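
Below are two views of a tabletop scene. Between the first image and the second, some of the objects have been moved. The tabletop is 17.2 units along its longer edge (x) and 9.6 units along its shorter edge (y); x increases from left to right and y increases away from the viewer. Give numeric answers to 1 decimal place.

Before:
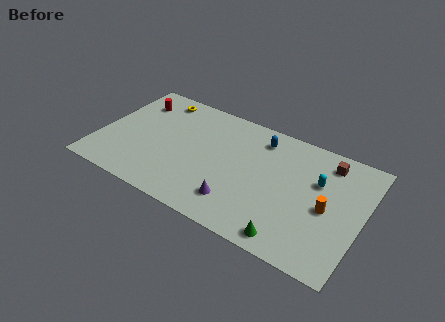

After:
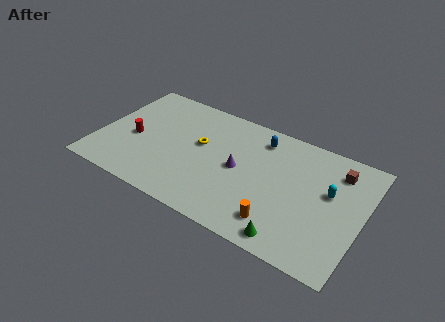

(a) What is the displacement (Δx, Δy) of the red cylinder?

(0.5, -3.2)

The red cylinder was at about (1.8, 7.4) and moved to about (2.3, 4.2).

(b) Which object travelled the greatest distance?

the yellow torus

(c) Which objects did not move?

the green cone and the blue capsule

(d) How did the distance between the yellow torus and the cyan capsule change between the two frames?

-2.7

The distance was about 11.2 in the first image and 8.5 in the second, so they moved 2.7 units closer together.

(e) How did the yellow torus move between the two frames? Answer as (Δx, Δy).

(3.3, -2.7)

From the two frames, the yellow torus sits at roughly (3.2, 8.3) before and (6.5, 5.6) after.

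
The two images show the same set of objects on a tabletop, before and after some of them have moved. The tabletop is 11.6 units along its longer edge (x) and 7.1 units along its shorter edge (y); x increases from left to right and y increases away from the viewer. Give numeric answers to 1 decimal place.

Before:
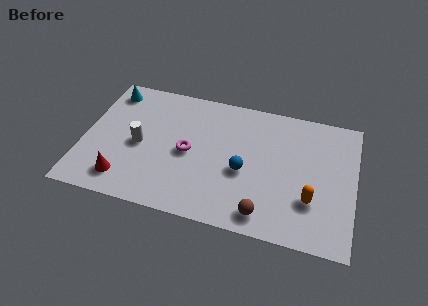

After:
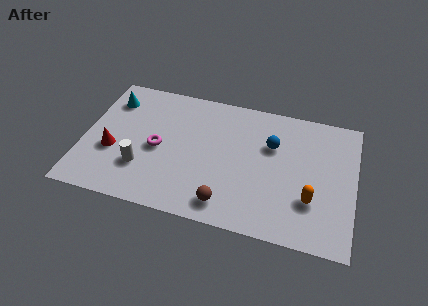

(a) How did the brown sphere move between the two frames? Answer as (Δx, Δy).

(-1.6, 0.1)

The brown sphere was at about (7.9, 1.0) and moved to about (6.3, 1.1).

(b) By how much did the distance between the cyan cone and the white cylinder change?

+0.7

They were about 3.1 units apart before and 3.8 after — 0.7 units further apart.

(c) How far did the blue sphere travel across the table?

2.0

The blue sphere moved from about (6.9, 3.0) to (8.0, 4.7), a distance of √(1.1² + 1.7²) ≈ 2.0.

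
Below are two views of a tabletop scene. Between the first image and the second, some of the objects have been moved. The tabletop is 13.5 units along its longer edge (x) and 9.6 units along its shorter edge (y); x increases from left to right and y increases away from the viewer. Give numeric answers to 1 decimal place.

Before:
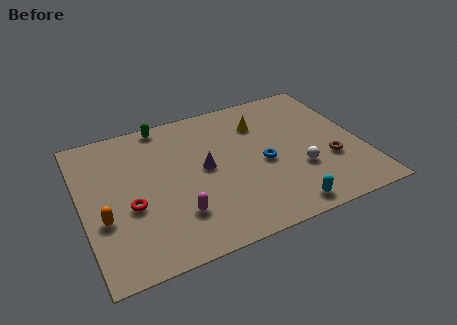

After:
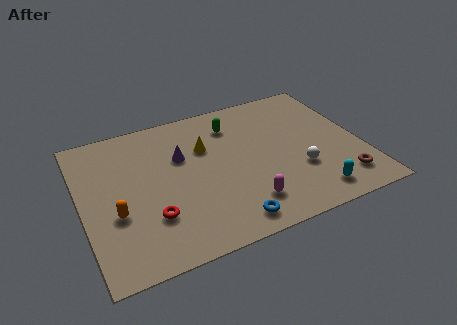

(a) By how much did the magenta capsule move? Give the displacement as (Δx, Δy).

(3.2, -0.5)

The magenta capsule started near (4.3, 2.5) and ended near (7.5, 2.0).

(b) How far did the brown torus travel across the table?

1.6

The brown torus moved from about (11.8, 3.3) to (12.2, 1.8), a distance of √(0.4² + 1.5²) ≈ 1.6.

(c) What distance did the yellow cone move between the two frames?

2.9

The yellow cone moved from about (8.9, 7.1) to (6.1, 6.4), a distance of √(2.8² + 0.7²) ≈ 2.9.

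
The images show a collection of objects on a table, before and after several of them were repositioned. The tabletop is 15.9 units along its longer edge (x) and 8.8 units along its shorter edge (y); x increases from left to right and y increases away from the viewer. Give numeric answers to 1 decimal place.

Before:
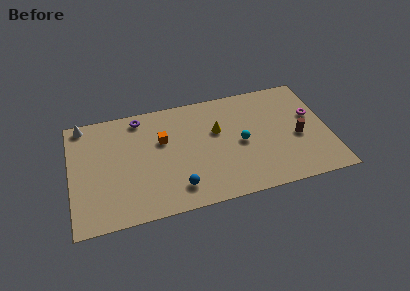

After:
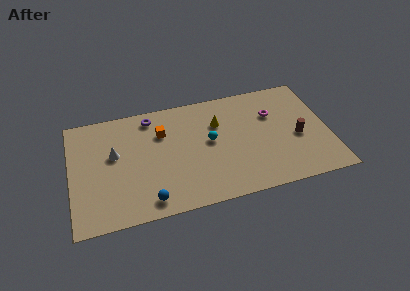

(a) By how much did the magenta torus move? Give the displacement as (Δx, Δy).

(-2.4, 0.7)

From the two frames, the magenta torus sits at roughly (15.0, 5.3) before and (12.6, 6.0) after.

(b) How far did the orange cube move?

0.6

The orange cube moved from about (5.7, 5.6) to (5.7, 6.2), a distance of √(0.0² + 0.6²) ≈ 0.6.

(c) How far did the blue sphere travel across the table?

1.9

From (6.4, 1.7) to (4.6, 1.2), the blue sphere covered √(1.8² + 0.5²) ≈ 1.9 units.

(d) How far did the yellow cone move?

0.6

From (9.1, 5.5) to (9.2, 6.1), the yellow cone covered √(0.1² + 0.6²) ≈ 0.6 units.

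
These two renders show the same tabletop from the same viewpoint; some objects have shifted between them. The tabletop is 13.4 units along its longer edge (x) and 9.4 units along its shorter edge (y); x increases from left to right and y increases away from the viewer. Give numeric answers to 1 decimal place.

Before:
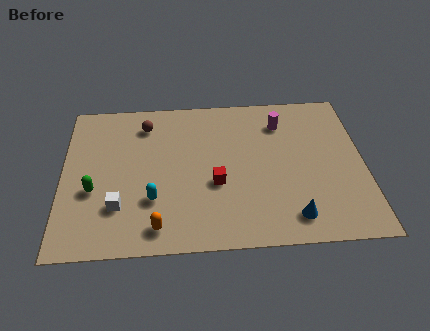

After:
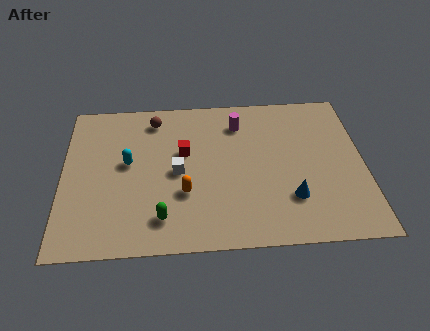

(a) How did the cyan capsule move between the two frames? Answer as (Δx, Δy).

(-1.1, 2.3)

From the two frames, the cyan capsule sits at roughly (4.0, 2.9) before and (2.9, 5.2) after.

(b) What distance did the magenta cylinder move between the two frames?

1.9

From (9.8, 7.3) to (7.9, 7.4), the magenta cylinder covered √(1.9² + 0.1²) ≈ 1.9 units.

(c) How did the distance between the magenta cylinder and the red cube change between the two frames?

-1.7

The distance was about 4.7 in the first image and 3.0 in the second, so they moved 1.7 units closer together.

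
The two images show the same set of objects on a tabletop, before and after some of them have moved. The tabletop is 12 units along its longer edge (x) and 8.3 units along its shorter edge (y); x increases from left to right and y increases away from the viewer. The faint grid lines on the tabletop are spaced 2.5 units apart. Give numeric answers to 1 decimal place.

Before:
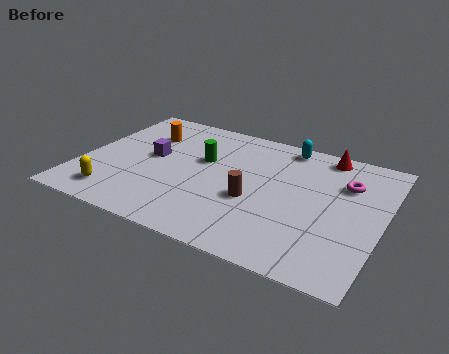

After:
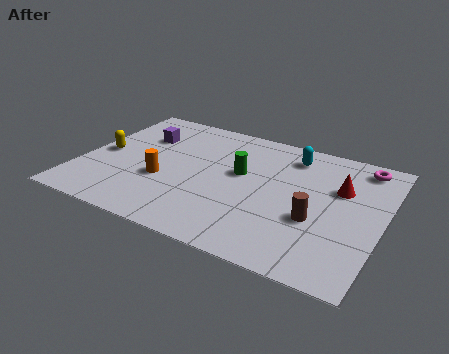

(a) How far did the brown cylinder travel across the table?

2.5

From (7.0, 3.3) to (9.5, 3.1), the brown cylinder covered √(2.5² + 0.2²) ≈ 2.5 units.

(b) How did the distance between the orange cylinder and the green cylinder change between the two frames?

+0.7

Before: roughly 2.7 units apart; after: 3.4. That's 0.7 units further apart.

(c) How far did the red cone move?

2.2

From (9.4, 7.4) to (10.2, 5.4), the red cone covered √(0.8² + 2.0²) ≈ 2.2 units.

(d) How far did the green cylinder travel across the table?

1.6

The green cylinder was near (4.7, 5.1) before and (6.3, 4.8) after, so it travelled √(1.6² + 0.3²) ≈ 1.6 units.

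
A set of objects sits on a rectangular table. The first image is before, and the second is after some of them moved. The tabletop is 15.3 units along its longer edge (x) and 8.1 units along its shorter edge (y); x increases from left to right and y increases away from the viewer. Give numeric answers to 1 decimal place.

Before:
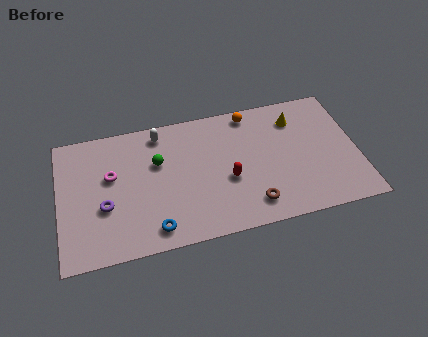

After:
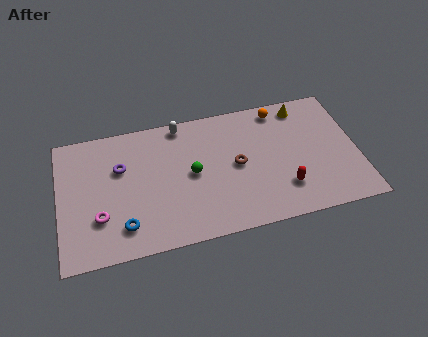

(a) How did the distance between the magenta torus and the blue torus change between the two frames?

-2.8

Before: roughly 4.2 units apart; after: 1.4. That's 2.8 units closer together.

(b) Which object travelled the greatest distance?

the red capsule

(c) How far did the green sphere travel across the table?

2.0

The green sphere moved from about (5.1, 5.2) to (6.8, 4.1), a distance of √(1.7² + 1.1²) ≈ 2.0.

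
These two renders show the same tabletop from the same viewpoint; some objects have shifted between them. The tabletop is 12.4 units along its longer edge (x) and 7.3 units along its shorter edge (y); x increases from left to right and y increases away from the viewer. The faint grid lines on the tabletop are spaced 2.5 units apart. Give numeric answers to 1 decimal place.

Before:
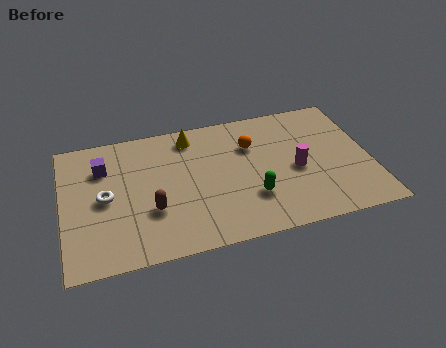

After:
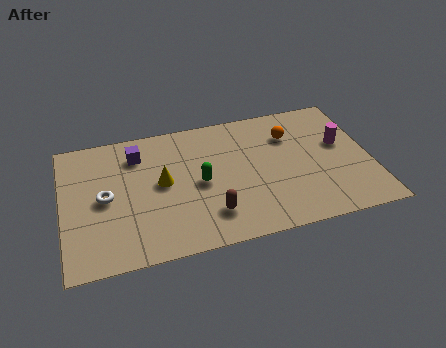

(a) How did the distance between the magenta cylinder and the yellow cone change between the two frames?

+2.3

Before: roughly 5.0 units apart; after: 7.3. That's 2.3 units further apart.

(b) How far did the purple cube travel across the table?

1.5

From (1.7, 5.3) to (3.1, 5.7), the purple cube covered √(1.4² + 0.4²) ≈ 1.5 units.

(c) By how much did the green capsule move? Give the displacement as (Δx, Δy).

(-2.0, 1.3)

The green capsule started near (7.5, 2.2) and ended near (5.5, 3.5).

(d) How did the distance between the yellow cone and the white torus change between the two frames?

-2.1

The distance was about 4.4 in the first image and 2.3 in the second, so they moved 2.1 units closer together.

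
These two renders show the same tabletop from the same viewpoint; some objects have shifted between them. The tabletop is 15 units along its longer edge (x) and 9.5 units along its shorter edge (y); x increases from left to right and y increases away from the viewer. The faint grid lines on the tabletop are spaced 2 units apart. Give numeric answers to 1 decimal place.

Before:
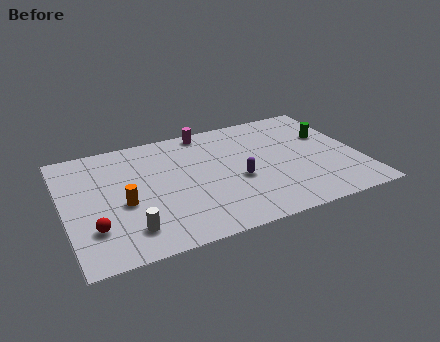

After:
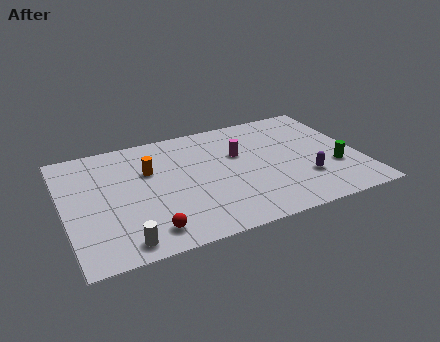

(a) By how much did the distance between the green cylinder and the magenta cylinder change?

-1.2

The distance was about 6.6 in the first image and 5.4 in the second, so they moved 1.2 units closer together.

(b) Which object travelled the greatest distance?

the purple capsule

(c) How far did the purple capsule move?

3.5

From (8.7, 3.9) to (12.0, 2.8), the purple capsule covered √(3.3² + 1.1²) ≈ 3.5 units.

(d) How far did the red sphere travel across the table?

2.8

The red sphere moved from about (1.3, 2.6) to (3.9, 1.5), a distance of √(2.6² + 1.1²) ≈ 2.8.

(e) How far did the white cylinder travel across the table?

0.9

From (3.0, 1.9) to (2.6, 1.1), the white cylinder covered √(0.4² + 0.8²) ≈ 0.9 units.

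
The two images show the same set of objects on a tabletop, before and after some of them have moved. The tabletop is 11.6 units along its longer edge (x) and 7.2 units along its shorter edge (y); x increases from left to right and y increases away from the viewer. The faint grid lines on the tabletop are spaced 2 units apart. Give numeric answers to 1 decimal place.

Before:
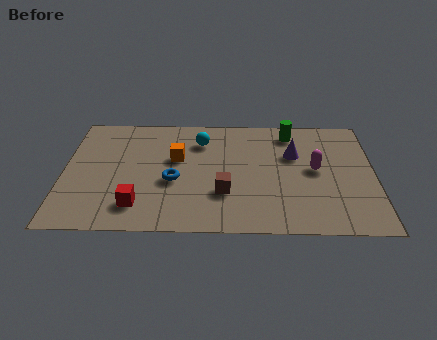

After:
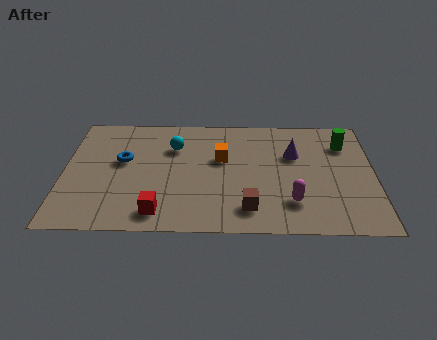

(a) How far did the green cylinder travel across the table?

2.1

The green cylinder moved from about (8.5, 6.1) to (10.5, 5.4), a distance of √(2.0² + 0.7²) ≈ 2.1.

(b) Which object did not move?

the purple cone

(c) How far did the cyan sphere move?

1.1

From (5.1, 5.5) to (4.1, 5.1), the cyan sphere covered √(1.0² + 0.4²) ≈ 1.1 units.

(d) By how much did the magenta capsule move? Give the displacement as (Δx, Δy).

(-0.9, -2.0)

The magenta capsule started near (9.4, 3.8) and ended near (8.5, 1.8).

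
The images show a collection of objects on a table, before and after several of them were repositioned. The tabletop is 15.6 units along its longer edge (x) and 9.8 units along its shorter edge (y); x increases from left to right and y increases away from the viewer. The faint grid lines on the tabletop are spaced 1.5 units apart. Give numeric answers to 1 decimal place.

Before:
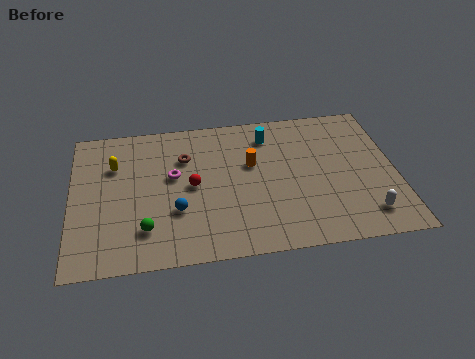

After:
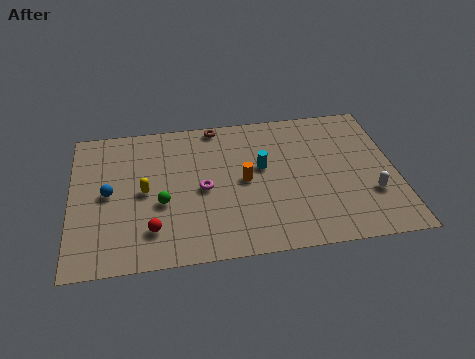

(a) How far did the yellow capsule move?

2.4

The yellow capsule was near (2.1, 6.8) before and (3.5, 4.8) after, so it travelled √(1.4² + 2.0²) ≈ 2.4 units.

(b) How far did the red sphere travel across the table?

3.4

From (5.8, 4.9) to (3.8, 2.2), the red sphere covered √(2.0² + 2.7²) ≈ 3.4 units.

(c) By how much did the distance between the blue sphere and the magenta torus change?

+2.1

Before: roughly 2.4 units apart; after: 4.5. That's 2.1 units further apart.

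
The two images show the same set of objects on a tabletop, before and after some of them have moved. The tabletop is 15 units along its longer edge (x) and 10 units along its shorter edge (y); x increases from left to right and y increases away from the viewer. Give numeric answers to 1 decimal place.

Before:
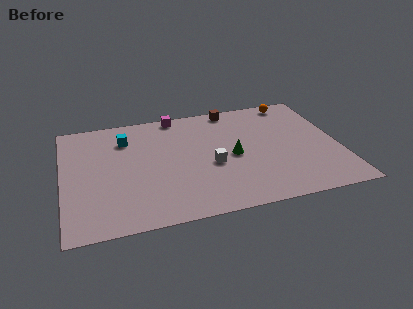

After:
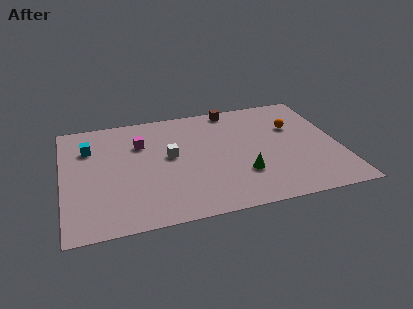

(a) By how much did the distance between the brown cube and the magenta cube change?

+2.5

Before: roughly 3.1 units apart; after: 5.6. That's 2.5 units further apart.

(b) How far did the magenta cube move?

3.0

The magenta cube moved from about (6.4, 9.2) to (4.3, 7.0), a distance of √(2.1² + 2.2²) ≈ 3.0.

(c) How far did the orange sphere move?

2.4

From (12.9, 9.0) to (12.7, 6.6), the orange sphere covered √(0.2² + 2.4²) ≈ 2.4 units.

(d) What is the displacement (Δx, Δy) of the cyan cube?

(-2.0, -0.4)

The cyan cube started near (3.5, 7.6) and ended near (1.5, 7.2).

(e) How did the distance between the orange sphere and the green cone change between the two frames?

-0.9

They were about 5.7 units apart before and 4.8 after — 0.9 units closer together.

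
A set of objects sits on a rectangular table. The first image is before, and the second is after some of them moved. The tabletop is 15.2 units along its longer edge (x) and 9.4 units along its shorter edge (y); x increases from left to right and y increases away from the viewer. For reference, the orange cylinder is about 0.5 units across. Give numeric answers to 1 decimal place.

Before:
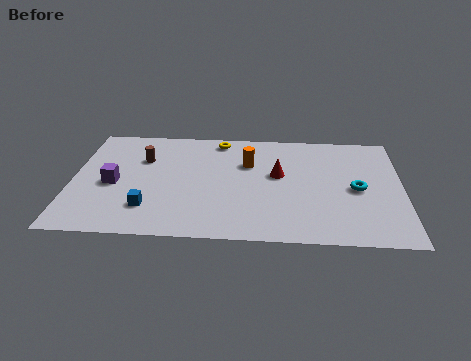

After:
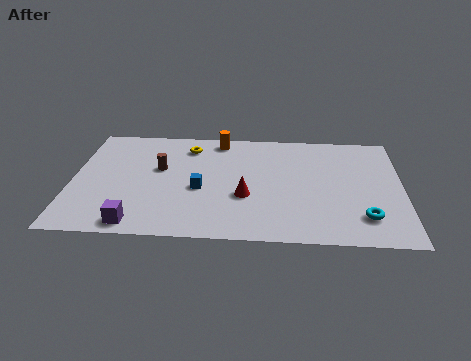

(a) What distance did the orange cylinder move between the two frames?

2.4

The orange cylinder moved from about (8.1, 6.3) to (6.7, 8.3), a distance of √(1.4² + 2.0²) ≈ 2.4.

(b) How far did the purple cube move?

3.4

From (1.9, 4.2) to (3.1, 1.0), the purple cube covered √(1.2² + 3.2²) ≈ 3.4 units.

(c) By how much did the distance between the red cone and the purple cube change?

-2.2

Before: roughly 7.7 units apart; after: 5.5. That's 2.2 units closer together.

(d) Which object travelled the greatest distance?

the purple cube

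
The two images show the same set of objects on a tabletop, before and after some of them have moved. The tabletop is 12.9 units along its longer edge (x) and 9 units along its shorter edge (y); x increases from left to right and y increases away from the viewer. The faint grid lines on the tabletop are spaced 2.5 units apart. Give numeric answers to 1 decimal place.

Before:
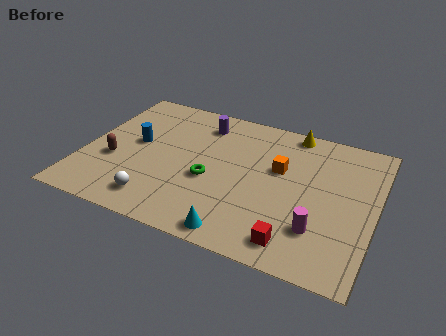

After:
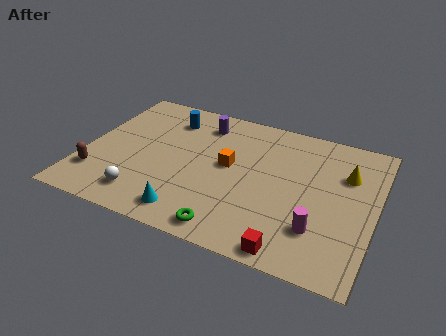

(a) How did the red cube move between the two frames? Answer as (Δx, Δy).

(-0.1, -0.5)

The red cube started near (9.7, 1.3) and ended near (9.6, 0.8).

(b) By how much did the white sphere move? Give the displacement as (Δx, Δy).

(-0.6, 0.1)

From the two frames, the white sphere sits at roughly (3.6, 1.5) before and (3.0, 1.6) after.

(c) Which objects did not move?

the purple cylinder and the magenta cylinder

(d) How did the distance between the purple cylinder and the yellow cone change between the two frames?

+2.6

The distance was about 4.1 in the first image and 6.7 in the second, so they moved 2.6 units further apart.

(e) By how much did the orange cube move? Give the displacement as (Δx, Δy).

(-2.2, -0.6)

The orange cube was at about (8.6, 5.5) and moved to about (6.4, 4.9).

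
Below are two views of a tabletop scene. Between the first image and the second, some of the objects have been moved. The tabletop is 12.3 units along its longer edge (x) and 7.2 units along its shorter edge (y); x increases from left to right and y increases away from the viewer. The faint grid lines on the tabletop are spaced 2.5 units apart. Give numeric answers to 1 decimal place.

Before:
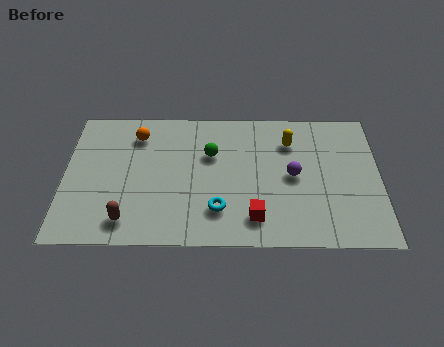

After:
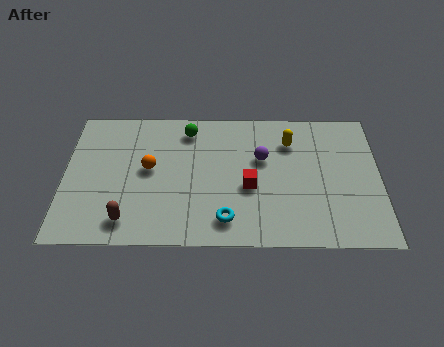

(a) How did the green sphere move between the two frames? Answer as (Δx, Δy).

(-0.9, 1.3)

The green sphere was at about (5.7, 4.7) and moved to about (4.8, 6.0).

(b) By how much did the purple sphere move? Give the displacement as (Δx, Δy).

(-1.2, 0.9)

From the two frames, the purple sphere sits at roughly (8.9, 3.6) before and (7.7, 4.5) after.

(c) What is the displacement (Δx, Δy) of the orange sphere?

(0.5, -1.8)

The orange sphere was at about (2.8, 5.7) and moved to about (3.3, 3.9).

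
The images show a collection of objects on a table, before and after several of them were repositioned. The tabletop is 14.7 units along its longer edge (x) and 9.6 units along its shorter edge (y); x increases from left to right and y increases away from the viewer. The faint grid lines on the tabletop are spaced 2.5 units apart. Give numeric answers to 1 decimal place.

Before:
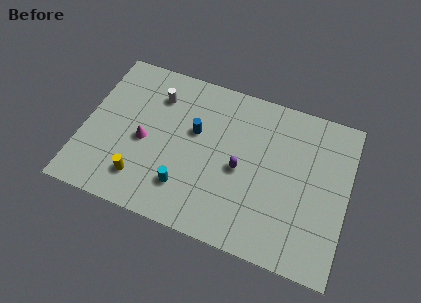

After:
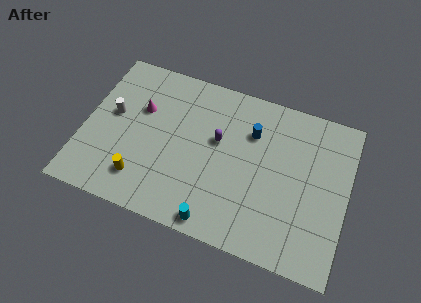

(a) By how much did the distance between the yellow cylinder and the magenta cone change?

+1.9

Before: roughly 2.3 units apart; after: 4.2. That's 1.9 units further apart.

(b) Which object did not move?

the yellow cylinder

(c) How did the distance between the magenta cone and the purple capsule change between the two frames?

-1.0

The distance was about 5.4 in the first image and 4.4 in the second, so they moved 1.0 units closer together.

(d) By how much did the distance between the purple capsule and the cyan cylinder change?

+1.2

They were about 3.6 units apart before and 4.8 after — 1.2 units further apart.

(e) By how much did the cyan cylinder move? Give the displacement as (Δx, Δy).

(1.9, -1.4)

The cyan cylinder was at about (5.9, 2.3) and moved to about (7.8, 0.9).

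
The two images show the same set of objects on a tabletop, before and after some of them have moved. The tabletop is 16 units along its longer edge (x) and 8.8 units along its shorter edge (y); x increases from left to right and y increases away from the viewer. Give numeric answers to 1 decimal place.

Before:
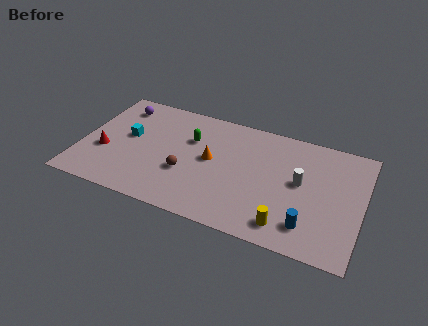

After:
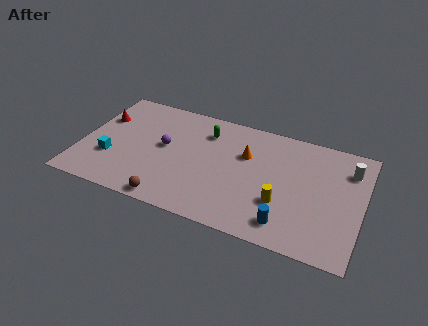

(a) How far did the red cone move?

2.6

The red cone moved from about (1.4, 3.3) to (0.9, 5.9), a distance of √(0.5² + 2.6²) ≈ 2.6.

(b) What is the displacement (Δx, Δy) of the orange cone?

(1.9, 1.1)

The orange cone started near (7.4, 4.7) and ended near (9.3, 5.8).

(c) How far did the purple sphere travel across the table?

3.8

The purple sphere was near (1.8, 7.2) before and (4.7, 4.8) after, so it travelled √(2.9² + 2.4²) ≈ 3.8 units.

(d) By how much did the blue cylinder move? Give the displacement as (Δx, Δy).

(-1.2, -0.3)

The blue cylinder started near (13.2, 1.8) and ended near (12.0, 1.5).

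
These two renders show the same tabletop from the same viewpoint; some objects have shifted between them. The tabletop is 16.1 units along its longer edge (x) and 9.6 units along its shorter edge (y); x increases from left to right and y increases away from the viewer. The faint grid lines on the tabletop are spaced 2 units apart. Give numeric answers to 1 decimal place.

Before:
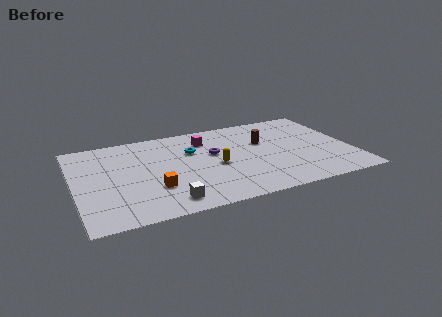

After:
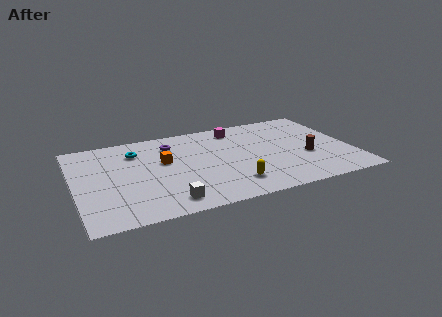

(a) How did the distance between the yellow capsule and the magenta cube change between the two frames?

+3.1

They were about 3.1 units apart before and 6.2 after — 3.1 units further apart.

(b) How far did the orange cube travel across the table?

2.8

The orange cube moved from about (4.4, 3.0) to (5.2, 5.7), a distance of √(0.8² + 2.7²) ≈ 2.8.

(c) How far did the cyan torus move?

3.3

From (6.9, 6.4) to (3.7, 7.3), the cyan torus covered √(3.2² + 0.9²) ≈ 3.3 units.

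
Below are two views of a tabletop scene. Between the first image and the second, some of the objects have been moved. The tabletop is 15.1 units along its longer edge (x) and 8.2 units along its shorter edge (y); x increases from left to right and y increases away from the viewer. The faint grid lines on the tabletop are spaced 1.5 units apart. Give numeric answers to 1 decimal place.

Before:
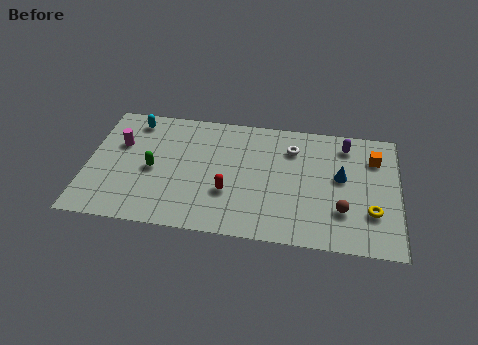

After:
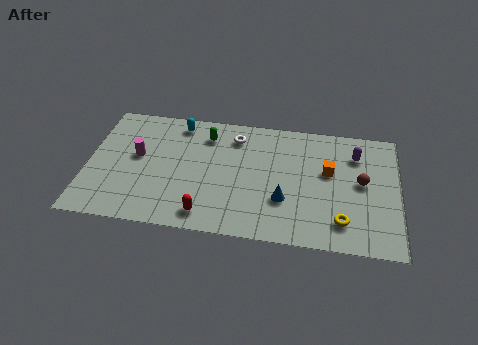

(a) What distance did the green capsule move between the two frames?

3.7

From (3.2, 3.8) to (5.7, 6.5), the green capsule covered √(2.5² + 2.7²) ≈ 3.7 units.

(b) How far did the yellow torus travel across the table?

1.6

The yellow torus moved from about (13.8, 2.5) to (12.4, 1.7), a distance of √(1.4² + 0.8²) ≈ 1.6.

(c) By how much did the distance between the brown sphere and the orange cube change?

-2.3

They were about 4.0 units apart before and 1.7 after — 2.3 units closer together.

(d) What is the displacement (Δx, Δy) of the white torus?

(-2.8, 0.4)

The white torus was at about (9.9, 6.2) and moved to about (7.1, 6.6).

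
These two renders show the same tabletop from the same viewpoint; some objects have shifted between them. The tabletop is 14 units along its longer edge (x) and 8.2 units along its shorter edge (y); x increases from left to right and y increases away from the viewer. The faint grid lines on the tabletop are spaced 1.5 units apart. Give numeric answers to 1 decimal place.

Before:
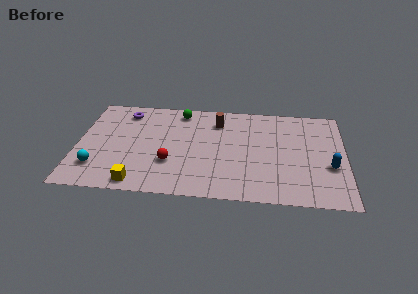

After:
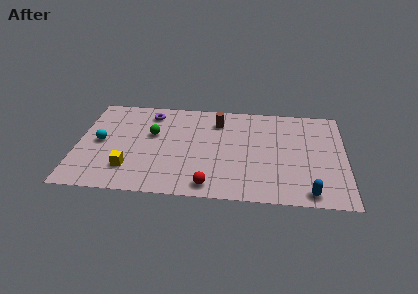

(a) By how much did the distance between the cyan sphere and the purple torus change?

-1.3

They were about 5.0 units apart before and 3.7 after — 1.3 units closer together.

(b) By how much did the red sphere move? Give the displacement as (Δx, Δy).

(2.1, -1.7)

The red sphere started near (4.9, 2.7) and ended near (7.0, 1.0).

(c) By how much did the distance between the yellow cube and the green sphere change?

-3.3

They were about 6.5 units apart before and 3.2 after — 3.3 units closer together.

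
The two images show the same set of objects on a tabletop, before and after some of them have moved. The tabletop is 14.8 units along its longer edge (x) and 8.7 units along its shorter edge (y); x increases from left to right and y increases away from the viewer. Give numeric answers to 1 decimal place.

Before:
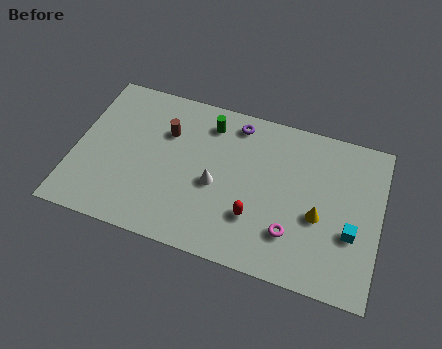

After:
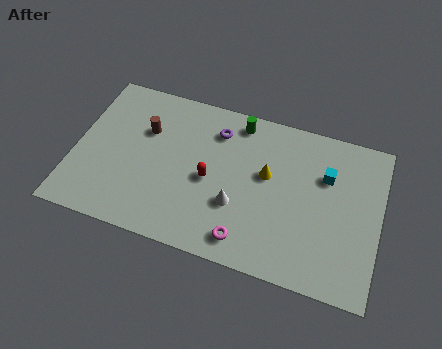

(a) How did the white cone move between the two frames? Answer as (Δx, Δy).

(1.1, -0.8)

The white cone was at about (6.9, 3.8) and moved to about (8.0, 3.0).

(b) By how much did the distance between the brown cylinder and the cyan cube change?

-0.8

The distance was about 9.6 in the first image and 8.8 in the second, so they moved 0.8 units closer together.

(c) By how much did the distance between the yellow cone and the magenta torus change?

+2.1

They were about 1.8 units apart before and 3.9 after — 2.1 units further apart.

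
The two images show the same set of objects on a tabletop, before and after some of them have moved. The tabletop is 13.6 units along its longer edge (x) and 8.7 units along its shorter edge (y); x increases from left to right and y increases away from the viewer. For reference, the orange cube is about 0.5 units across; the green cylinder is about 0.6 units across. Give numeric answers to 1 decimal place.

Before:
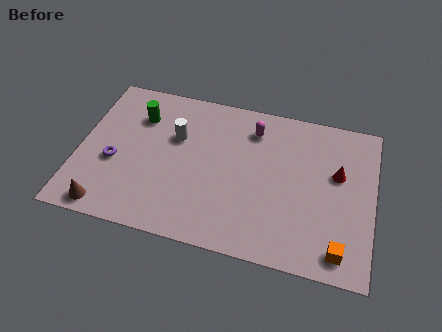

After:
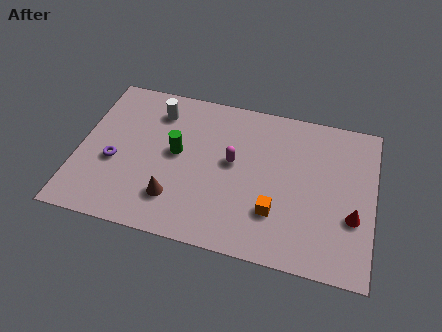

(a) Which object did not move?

the purple torus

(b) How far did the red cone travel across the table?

2.3

From (11.9, 5.3) to (12.7, 3.1), the red cone covered √(0.8² + 2.2²) ≈ 2.3 units.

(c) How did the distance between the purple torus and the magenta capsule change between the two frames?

-1.5

They were about 7.1 units apart before and 5.6 after — 1.5 units closer together.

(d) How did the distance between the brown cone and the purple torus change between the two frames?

+0.6

They were about 2.6 units apart before and 3.2 after — 0.6 units further apart.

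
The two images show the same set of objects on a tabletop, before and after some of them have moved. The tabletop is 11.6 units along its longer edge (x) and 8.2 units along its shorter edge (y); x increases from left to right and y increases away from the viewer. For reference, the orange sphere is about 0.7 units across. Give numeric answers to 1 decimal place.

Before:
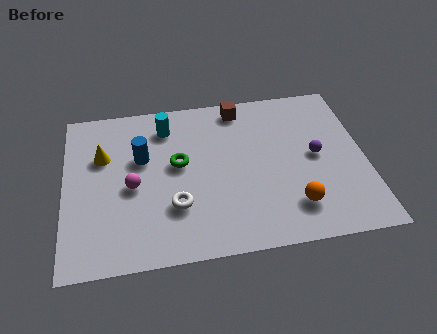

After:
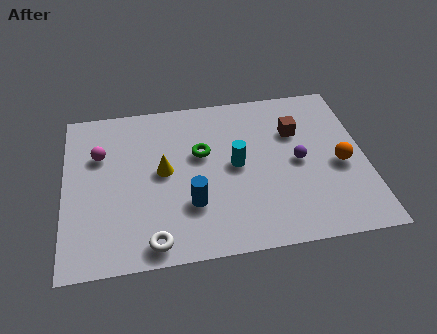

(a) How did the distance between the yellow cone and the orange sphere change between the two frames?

-1.2

Before: roughly 8.0 units apart; after: 6.8. That's 1.2 units closer together.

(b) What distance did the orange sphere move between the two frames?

2.6

The orange sphere moved from about (8.7, 1.8) to (10.6, 3.6), a distance of √(1.9² + 1.8²) ≈ 2.6.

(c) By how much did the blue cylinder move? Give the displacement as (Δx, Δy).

(1.8, -2.6)

The blue cylinder was at about (3.0, 5.1) and moved to about (4.8, 2.5).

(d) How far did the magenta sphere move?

2.2

The magenta sphere was near (2.6, 3.7) before and (1.4, 5.5) after, so it travelled √(1.2² + 1.8²) ≈ 2.2 units.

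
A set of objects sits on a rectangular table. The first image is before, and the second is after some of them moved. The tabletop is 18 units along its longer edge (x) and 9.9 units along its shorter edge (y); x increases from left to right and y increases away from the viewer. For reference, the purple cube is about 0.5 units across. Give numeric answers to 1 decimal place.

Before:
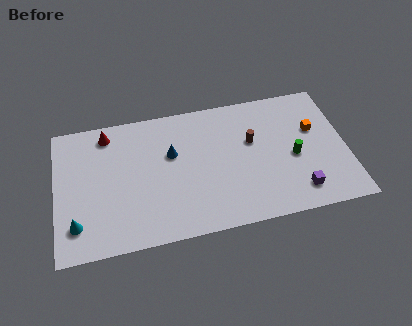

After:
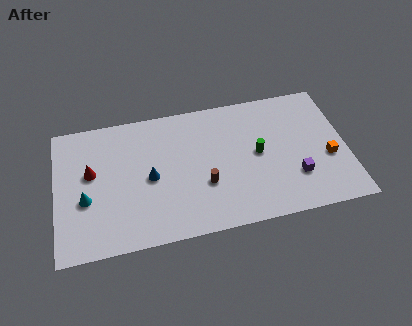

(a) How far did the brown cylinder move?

4.0

The brown cylinder moved from about (12.2, 6.1) to (9.1, 3.5), a distance of √(3.1² + 2.6²) ≈ 4.0.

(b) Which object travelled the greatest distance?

the brown cylinder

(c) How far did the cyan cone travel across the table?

1.8

From (1.2, 2.2) to (1.8, 3.9), the cyan cone covered √(0.6² + 1.7²) ≈ 1.8 units.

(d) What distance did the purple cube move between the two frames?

1.1

From (14.8, 1.8) to (14.7, 2.9), the purple cube covered √(0.1² + 1.1²) ≈ 1.1 units.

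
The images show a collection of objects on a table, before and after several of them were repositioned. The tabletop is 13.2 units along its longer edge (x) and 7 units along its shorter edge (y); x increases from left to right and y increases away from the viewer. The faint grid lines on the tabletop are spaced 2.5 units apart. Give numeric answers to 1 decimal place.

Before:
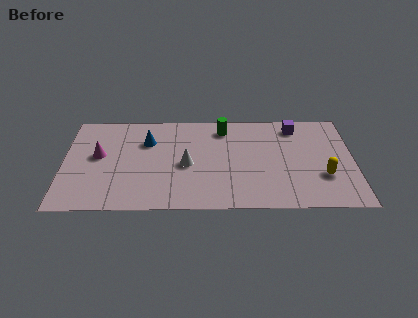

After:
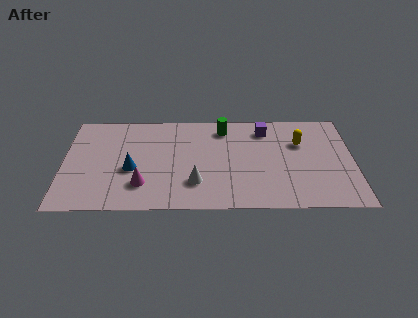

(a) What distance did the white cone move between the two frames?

1.4

The white cone moved from about (5.6, 3.2) to (6.0, 1.9), a distance of √(0.4² + 1.3²) ≈ 1.4.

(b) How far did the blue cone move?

2.1

From (3.8, 4.9) to (3.1, 2.9), the blue cone covered √(0.7² + 2.0²) ≈ 2.1 units.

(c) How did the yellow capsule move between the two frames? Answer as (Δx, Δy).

(-1.0, 2.4)

The yellow capsule was at about (11.8, 2.3) and moved to about (10.8, 4.7).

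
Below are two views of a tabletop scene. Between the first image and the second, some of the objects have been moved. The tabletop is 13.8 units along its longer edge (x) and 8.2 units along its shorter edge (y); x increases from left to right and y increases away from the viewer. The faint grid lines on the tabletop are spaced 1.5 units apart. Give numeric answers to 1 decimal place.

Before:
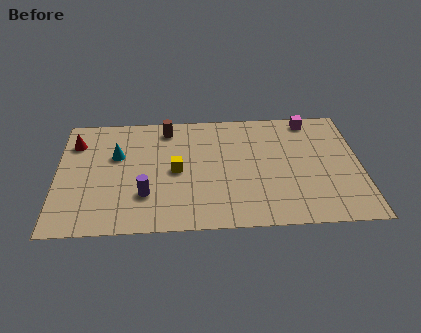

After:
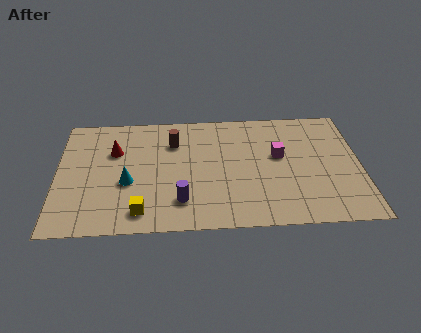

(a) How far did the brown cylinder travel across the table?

1.0

The brown cylinder was near (5.0, 7.0) before and (5.3, 6.0) after, so it travelled √(0.3² + 1.0²) ≈ 1.0 units.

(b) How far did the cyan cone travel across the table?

2.0

The cyan cone moved from about (2.7, 5.2) to (3.2, 3.3), a distance of √(0.5² + 1.9²) ≈ 2.0.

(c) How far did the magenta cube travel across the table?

2.9

From (11.6, 7.3) to (10.1, 4.8), the magenta cube covered √(1.5² + 2.5²) ≈ 2.9 units.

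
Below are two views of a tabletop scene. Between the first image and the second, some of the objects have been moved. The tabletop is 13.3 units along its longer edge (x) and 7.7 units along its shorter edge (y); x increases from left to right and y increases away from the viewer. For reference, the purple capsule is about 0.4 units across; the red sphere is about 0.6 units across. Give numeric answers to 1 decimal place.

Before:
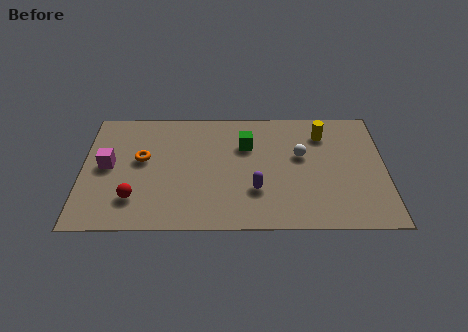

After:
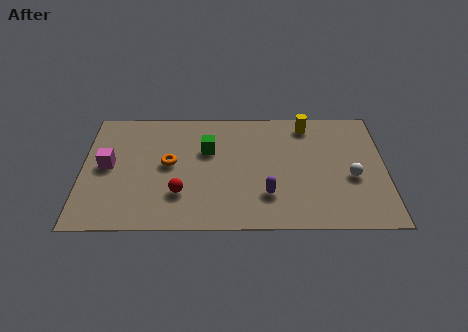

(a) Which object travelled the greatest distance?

the white sphere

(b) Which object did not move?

the magenta cube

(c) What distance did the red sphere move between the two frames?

2.0

From (2.3, 1.9) to (4.3, 2.2), the red sphere covered √(2.0² + 0.3²) ≈ 2.0 units.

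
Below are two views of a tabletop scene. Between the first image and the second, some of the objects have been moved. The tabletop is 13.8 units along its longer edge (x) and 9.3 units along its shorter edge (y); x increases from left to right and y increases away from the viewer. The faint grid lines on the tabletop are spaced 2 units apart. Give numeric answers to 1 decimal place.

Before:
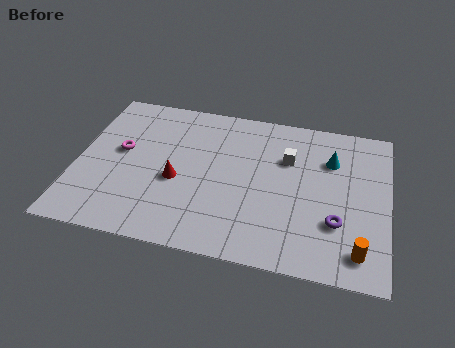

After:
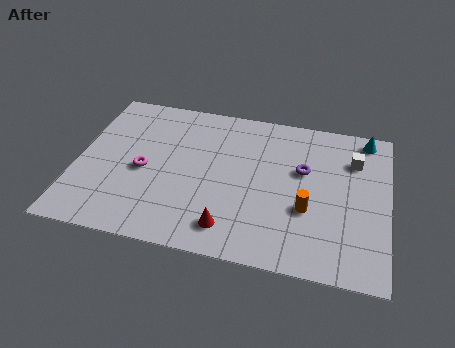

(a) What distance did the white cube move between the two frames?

2.9

The white cube moved from about (9.3, 6.3) to (12.2, 6.8), a distance of √(2.9² + 0.5²) ≈ 2.9.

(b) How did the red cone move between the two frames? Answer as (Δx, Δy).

(2.5, -2.3)

From the two frames, the red cone sits at roughly (4.5, 3.9) before and (7.0, 1.6) after.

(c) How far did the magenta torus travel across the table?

1.5

The magenta torus was near (1.9, 5.2) before and (3.0, 4.2) after, so it travelled √(1.1² + 1.0²) ≈ 1.5 units.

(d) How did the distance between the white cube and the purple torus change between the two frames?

-1.6

Before: roughly 4.1 units apart; after: 2.5. That's 1.6 units closer together.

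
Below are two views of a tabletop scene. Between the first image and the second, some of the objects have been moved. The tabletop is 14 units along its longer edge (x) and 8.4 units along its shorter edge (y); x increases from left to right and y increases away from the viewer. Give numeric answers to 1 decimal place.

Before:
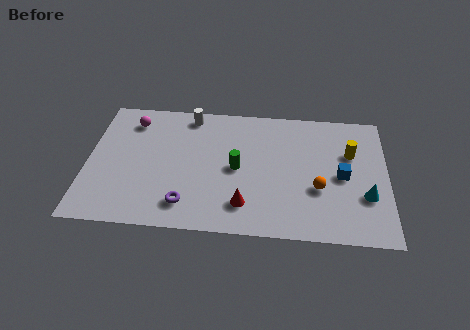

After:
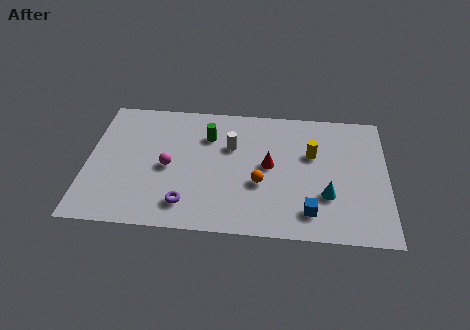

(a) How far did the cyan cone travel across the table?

1.8

The cyan cone was near (13.0, 2.8) before and (11.2, 2.7) after, so it travelled √(1.8² + 0.1²) ≈ 1.8 units.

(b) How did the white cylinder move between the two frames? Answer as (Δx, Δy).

(2.0, -1.9)

The white cylinder was at about (4.7, 7.4) and moved to about (6.7, 5.5).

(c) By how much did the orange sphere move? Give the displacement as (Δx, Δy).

(-2.7, 0.1)

The orange sphere was at about (10.8, 3.1) and moved to about (8.1, 3.2).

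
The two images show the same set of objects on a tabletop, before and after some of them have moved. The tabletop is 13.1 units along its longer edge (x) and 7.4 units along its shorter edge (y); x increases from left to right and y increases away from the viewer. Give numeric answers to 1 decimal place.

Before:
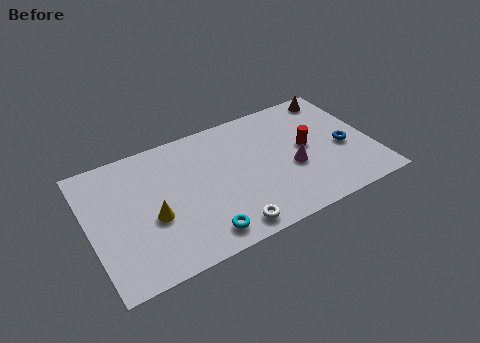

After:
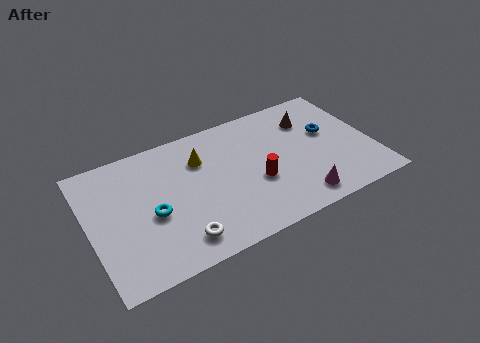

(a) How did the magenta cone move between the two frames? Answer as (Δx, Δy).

(0.0, -1.9)

From the two frames, the magenta cone sits at roughly (9.3, 3.0) before and (9.3, 1.1) after.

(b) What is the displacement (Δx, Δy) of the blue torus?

(-0.6, 1.2)

The blue torus was at about (11.8, 3.2) and moved to about (11.2, 4.4).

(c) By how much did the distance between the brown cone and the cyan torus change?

-0.9

They were about 8.9 units apart before and 8.0 after — 0.9 units closer together.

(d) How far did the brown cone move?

1.7

The brown cone moved from about (11.9, 6.5) to (10.5, 5.5), a distance of √(1.4² + 1.0²) ≈ 1.7.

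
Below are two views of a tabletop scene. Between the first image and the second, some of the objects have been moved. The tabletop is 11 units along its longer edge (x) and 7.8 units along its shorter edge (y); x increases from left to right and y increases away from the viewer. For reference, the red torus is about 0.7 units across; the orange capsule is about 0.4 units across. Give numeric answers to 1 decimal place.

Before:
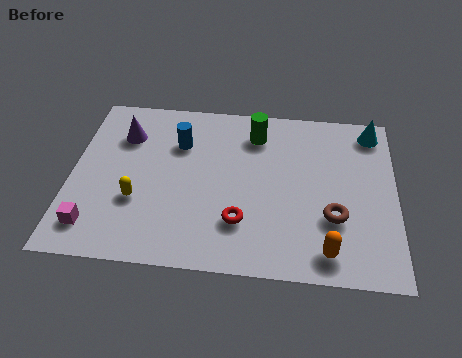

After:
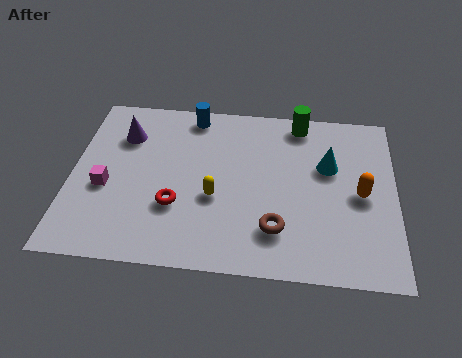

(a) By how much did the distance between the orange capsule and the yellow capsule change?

-1.7

The distance was about 6.6 in the first image and 4.9 in the second, so they moved 1.7 units closer together.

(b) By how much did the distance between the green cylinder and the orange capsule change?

-1.9

The distance was about 5.7 in the first image and 3.8 in the second, so they moved 1.9 units closer together.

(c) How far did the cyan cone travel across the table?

2.3

From (10.2, 6.7) to (8.7, 4.9), the cyan cone covered √(1.5² + 1.8²) ≈ 2.3 units.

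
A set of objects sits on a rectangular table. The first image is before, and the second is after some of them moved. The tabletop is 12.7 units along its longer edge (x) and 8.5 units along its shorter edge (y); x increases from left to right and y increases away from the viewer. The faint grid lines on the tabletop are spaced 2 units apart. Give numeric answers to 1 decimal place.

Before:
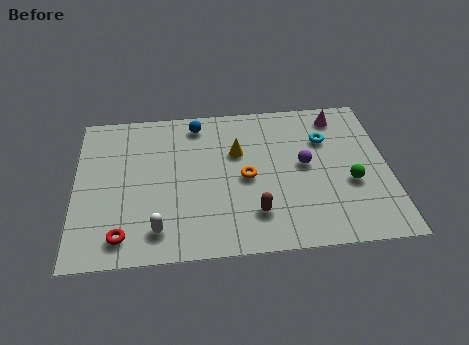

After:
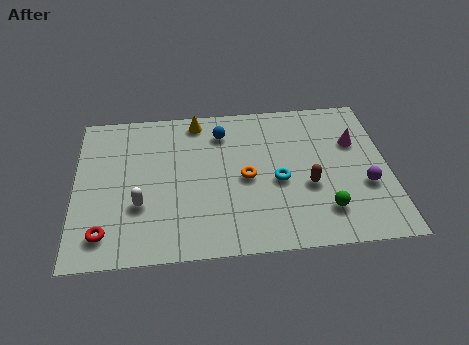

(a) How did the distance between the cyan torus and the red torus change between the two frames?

-2.2

The distance was about 9.5 in the first image and 7.3 in the second, so they moved 2.2 units closer together.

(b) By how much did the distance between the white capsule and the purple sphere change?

+2.4

They were about 6.7 units apart before and 9.1 after — 2.4 units further apart.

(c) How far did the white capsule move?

1.6

The white capsule was near (3.3, 1.5) before and (2.6, 2.9) after, so it travelled √(0.7² + 1.4²) ≈ 1.6 units.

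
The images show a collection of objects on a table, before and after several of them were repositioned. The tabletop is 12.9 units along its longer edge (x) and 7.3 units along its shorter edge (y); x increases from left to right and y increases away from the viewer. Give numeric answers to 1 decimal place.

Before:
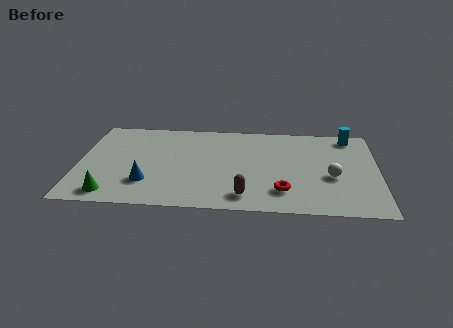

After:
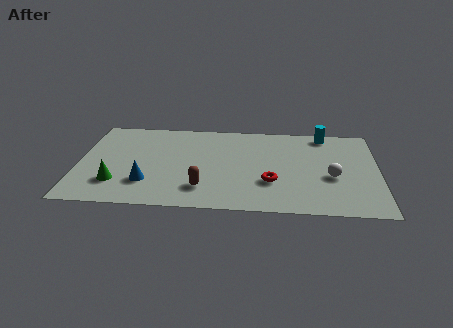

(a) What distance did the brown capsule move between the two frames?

1.9

The brown capsule moved from about (7.2, 1.2) to (5.4, 1.7), a distance of √(1.8² + 0.5²) ≈ 1.9.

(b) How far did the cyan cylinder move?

1.1

The cyan cylinder moved from about (11.7, 6.4) to (10.6, 6.5), a distance of √(1.1² + 0.1²) ≈ 1.1.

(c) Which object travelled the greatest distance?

the brown capsule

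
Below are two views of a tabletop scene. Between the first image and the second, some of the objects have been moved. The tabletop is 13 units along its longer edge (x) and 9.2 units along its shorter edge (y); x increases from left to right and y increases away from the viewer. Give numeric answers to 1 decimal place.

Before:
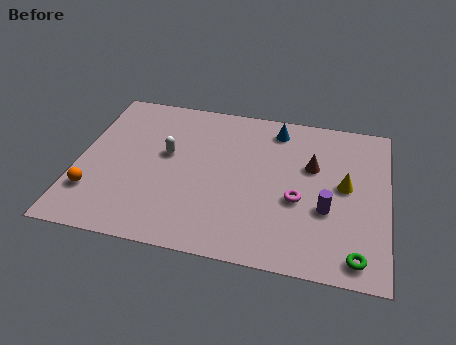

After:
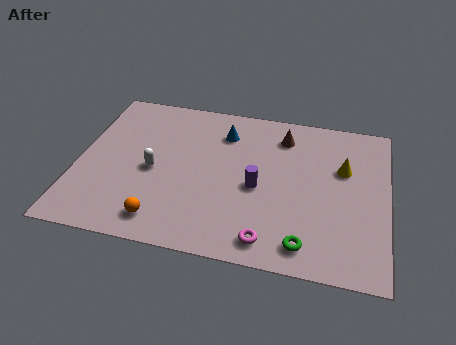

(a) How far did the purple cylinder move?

3.0

The purple cylinder was near (10.5, 3.4) before and (7.6, 4.1) after, so it travelled √(2.9² + 0.7²) ≈ 3.0 units.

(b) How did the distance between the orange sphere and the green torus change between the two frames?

-5.2

The distance was about 11.1 in the first image and 5.9 in the second, so they moved 5.2 units closer together.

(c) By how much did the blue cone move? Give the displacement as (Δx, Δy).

(-2.2, -0.7)

From the two frames, the blue cone sits at roughly (8.2, 7.8) before and (6.0, 7.1) after.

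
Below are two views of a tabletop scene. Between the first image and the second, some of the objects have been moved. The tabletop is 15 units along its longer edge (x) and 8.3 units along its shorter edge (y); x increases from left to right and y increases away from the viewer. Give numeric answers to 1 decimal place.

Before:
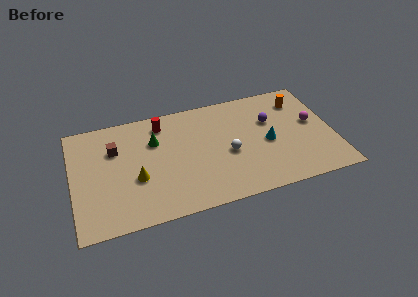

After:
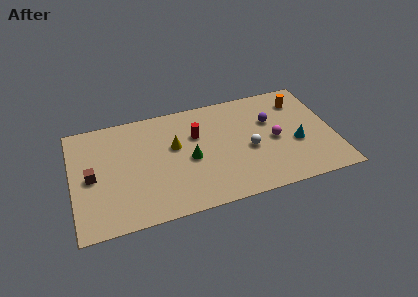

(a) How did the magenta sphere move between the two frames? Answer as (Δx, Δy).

(-2.3, -0.7)

From the two frames, the magenta sphere sits at roughly (13.9, 4.6) before and (11.6, 3.9) after.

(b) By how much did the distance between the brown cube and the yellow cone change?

+2.2

The distance was about 2.7 in the first image and 4.9 in the second, so they moved 2.2 units further apart.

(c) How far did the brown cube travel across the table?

2.2

From (2.5, 5.7) to (1.1, 4.0), the brown cube covered √(1.4² + 1.7²) ≈ 2.2 units.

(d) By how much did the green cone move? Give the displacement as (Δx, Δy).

(1.9, -1.9)

The green cone started near (4.8, 5.7) and ended near (6.7, 3.8).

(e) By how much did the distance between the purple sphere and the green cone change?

-1.6

Before: roughly 6.7 units apart; after: 5.1. That's 1.6 units closer together.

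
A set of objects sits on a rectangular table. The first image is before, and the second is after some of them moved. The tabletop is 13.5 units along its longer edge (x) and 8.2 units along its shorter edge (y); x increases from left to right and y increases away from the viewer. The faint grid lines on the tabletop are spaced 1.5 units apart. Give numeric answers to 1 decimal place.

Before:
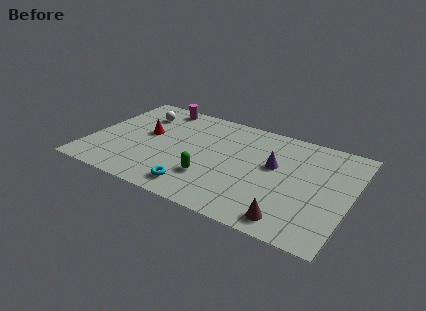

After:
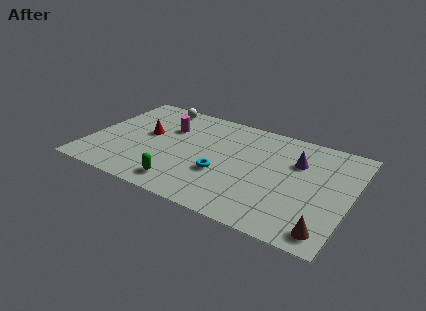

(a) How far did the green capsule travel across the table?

1.7

The green capsule was near (6.5, 2.4) before and (5.2, 1.3) after, so it travelled √(1.3² + 1.1²) ≈ 1.7 units.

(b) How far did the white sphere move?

1.3

From (2.2, 6.2) to (2.9, 7.3), the white sphere covered √(0.7² + 1.1²) ≈ 1.3 units.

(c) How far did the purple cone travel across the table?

1.4

The purple cone was near (9.5, 4.8) before and (10.6, 5.6) after, so it travelled √(1.1² + 0.8²) ≈ 1.4 units.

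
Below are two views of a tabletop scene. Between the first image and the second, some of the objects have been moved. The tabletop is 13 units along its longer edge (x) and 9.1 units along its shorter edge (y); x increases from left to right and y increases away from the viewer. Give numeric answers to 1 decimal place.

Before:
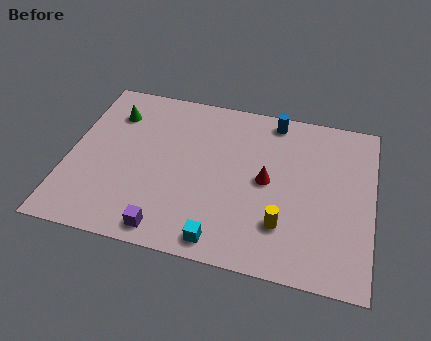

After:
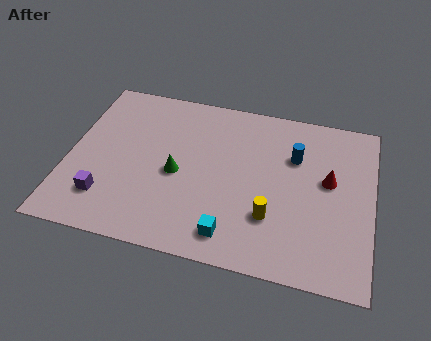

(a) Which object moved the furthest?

the green cone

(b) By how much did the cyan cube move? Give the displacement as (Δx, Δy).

(0.4, 0.4)

The cyan cube was at about (6.8, 1.0) and moved to about (7.2, 1.4).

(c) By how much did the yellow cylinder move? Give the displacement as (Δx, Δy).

(-0.5, 0.3)

The yellow cylinder was at about (9.3, 2.4) and moved to about (8.8, 2.7).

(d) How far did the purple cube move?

2.9

The purple cube moved from about (4.5, 1.0) to (1.8, 2.1), a distance of √(2.7² + 1.1²) ≈ 2.9.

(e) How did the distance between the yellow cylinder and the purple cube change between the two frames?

+2.0

Before: roughly 5.0 units apart; after: 7.0. That's 2.0 units further apart.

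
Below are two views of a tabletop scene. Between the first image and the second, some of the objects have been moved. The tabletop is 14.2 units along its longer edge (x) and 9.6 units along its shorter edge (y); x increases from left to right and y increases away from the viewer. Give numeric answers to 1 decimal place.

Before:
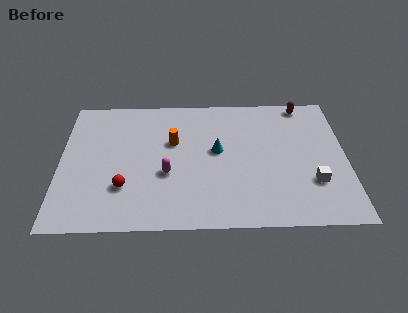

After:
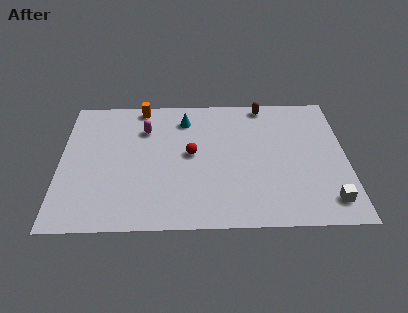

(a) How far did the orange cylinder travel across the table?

3.1

From (5.6, 6.0) to (4.0, 8.7), the orange cylinder covered √(1.6² + 2.7²) ≈ 3.1 units.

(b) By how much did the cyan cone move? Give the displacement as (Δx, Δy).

(-1.6, 2.4)

The cyan cone started near (7.8, 5.3) and ended near (6.2, 7.7).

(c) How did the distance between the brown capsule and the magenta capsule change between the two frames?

-2.3

The distance was about 8.5 in the first image and 6.2 in the second, so they moved 2.3 units closer together.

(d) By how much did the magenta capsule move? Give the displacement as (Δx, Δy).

(-1.1, 3.3)

The magenta capsule started near (5.3, 3.7) and ended near (4.2, 7.0).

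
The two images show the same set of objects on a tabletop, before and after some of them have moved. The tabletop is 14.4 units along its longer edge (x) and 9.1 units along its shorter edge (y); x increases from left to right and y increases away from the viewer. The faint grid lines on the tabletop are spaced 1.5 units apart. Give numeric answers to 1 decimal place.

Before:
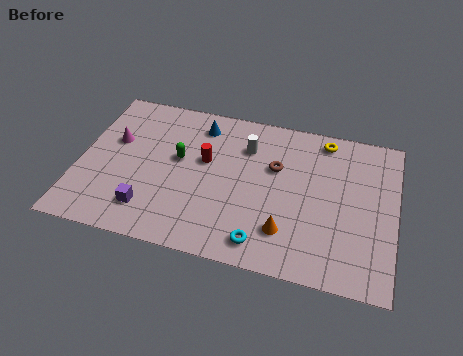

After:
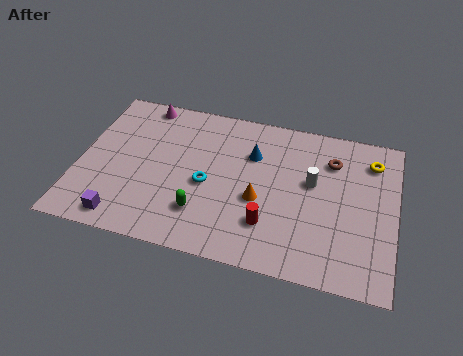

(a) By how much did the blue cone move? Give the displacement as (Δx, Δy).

(2.5, -1.2)

From the two frames, the blue cone sits at roughly (5.3, 7.5) before and (7.8, 6.3) after.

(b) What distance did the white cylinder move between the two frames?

3.4

From (7.5, 6.7) to (10.6, 5.3), the white cylinder covered √(3.1² + 1.4²) ≈ 3.4 units.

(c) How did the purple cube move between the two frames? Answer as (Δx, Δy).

(-1.1, -0.8)

The purple cube started near (3.4, 1.9) and ended near (2.3, 1.1).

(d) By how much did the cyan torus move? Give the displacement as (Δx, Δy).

(-2.7, 2.7)

From the two frames, the cyan torus sits at roughly (8.6, 1.3) before and (5.9, 4.0) after.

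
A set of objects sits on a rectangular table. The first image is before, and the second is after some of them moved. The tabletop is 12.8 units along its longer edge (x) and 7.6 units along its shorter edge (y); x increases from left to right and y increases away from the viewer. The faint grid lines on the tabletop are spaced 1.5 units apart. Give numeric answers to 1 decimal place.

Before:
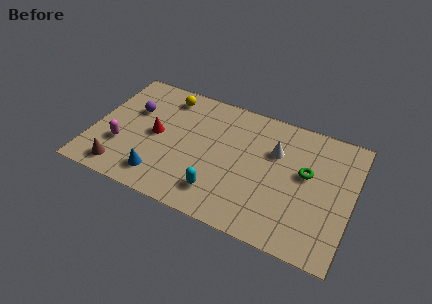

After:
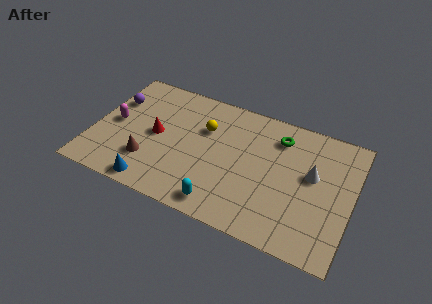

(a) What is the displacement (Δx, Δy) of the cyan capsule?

(0.2, -0.6)

From the two frames, the cyan capsule sits at roughly (6.5, 1.6) before and (6.7, 1.0) after.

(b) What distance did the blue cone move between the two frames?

0.7

From (3.6, 1.4) to (3.3, 0.8), the blue cone covered √(0.3² + 0.6²) ≈ 0.7 units.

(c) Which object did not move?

the red cone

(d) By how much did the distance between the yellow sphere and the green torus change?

-3.8

They were about 7.5 units apart before and 3.7 after — 3.8 units closer together.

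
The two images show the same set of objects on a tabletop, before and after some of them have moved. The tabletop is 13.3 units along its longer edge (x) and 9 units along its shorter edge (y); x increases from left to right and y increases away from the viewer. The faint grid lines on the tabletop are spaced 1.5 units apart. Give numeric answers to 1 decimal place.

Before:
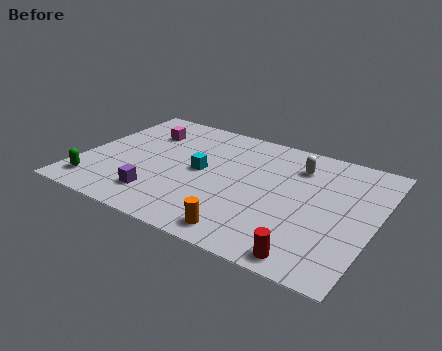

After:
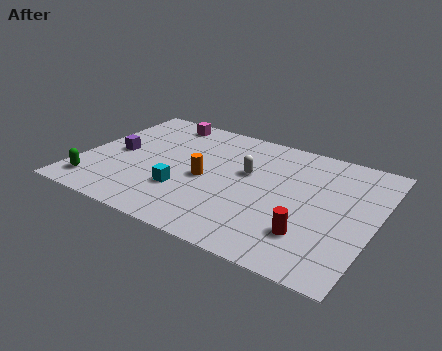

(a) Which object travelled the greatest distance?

the orange cylinder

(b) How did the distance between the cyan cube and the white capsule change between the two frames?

-1.1

They were about 4.7 units apart before and 3.6 after — 1.1 units closer together.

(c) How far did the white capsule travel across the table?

2.6

The white capsule moved from about (9.5, 6.9) to (7.4, 5.4), a distance of √(2.1² + 1.5²) ≈ 2.6.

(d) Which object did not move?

the green capsule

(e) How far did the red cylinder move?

1.4

The red cylinder was near (10.9, 0.9) before and (10.7, 2.3) after, so it travelled √(0.2² + 1.4²) ≈ 1.4 units.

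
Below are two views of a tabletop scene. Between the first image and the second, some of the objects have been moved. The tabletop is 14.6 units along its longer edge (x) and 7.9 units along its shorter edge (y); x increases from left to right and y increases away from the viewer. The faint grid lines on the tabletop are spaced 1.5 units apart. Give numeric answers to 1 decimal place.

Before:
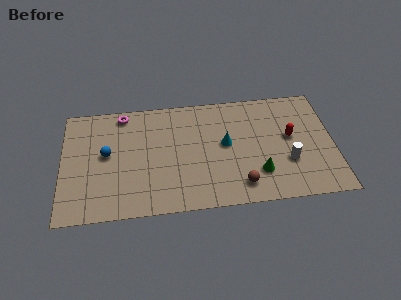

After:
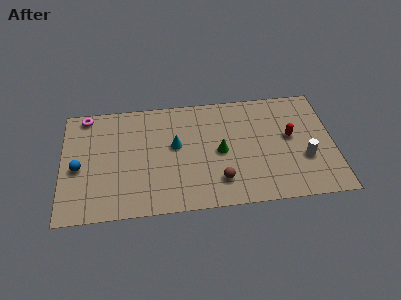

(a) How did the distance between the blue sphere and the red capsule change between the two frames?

+1.5

Before: roughly 9.9 units apart; after: 11.4. That's 1.5 units further apart.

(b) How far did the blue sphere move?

1.7

From (2.4, 4.3) to (0.9, 3.5), the blue sphere covered √(1.5² + 0.8²) ≈ 1.7 units.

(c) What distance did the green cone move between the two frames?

2.6

The green cone moved from about (10.5, 2.1) to (8.5, 3.8), a distance of √(2.0² + 1.7²) ≈ 2.6.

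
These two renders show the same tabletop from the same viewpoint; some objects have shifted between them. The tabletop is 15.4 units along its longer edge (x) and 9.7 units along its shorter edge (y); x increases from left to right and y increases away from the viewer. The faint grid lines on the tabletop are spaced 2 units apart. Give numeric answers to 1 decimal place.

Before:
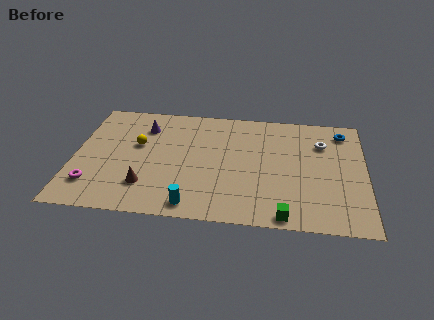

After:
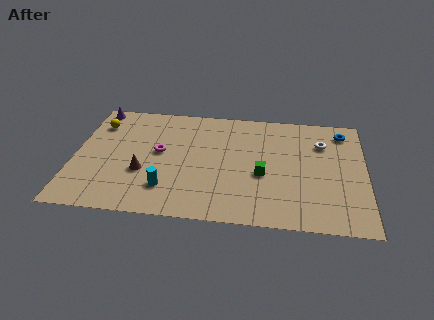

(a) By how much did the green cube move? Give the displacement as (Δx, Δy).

(-1.2, 3.2)

The green cube was at about (11.2, 0.8) and moved to about (10.0, 4.0).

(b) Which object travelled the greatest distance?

the magenta torus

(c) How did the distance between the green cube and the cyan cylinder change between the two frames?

+0.5

Before: roughly 4.8 units apart; after: 5.3. That's 0.5 units further apart.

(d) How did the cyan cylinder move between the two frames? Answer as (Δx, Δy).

(-1.4, 1.2)

From the two frames, the cyan cylinder sits at roughly (6.4, 1.1) before and (5.0, 2.3) after.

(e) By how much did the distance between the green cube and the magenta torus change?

-4.5

The distance was about 10.2 in the first image and 5.7 in the second, so they moved 4.5 units closer together.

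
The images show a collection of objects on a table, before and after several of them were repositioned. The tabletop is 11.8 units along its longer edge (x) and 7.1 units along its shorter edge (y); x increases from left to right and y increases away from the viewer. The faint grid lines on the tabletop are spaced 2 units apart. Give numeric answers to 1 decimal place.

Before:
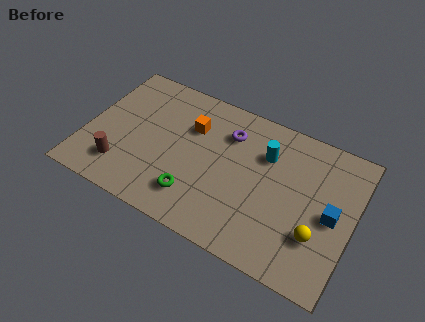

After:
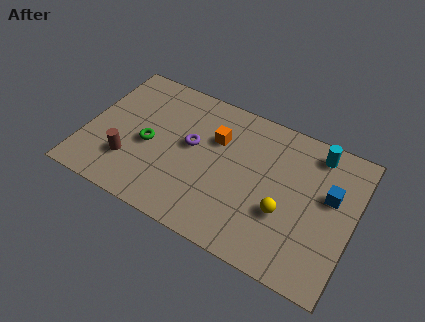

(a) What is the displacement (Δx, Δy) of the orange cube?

(1.1, -0.1)

From the two frames, the orange cube sits at roughly (4.5, 4.9) before and (5.6, 4.8) after.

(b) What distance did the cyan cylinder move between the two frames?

2.4

The cyan cylinder moved from about (7.8, 5.0) to (9.9, 6.1), a distance of √(2.1² + 1.1²) ≈ 2.4.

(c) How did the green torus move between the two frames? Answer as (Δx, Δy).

(-2.3, 1.6)

From the two frames, the green torus sits at roughly (5.1, 1.6) before and (2.8, 3.2) after.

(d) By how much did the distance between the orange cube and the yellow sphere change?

-2.5

Before: roughly 6.5 units apart; after: 4.0. That's 2.5 units closer together.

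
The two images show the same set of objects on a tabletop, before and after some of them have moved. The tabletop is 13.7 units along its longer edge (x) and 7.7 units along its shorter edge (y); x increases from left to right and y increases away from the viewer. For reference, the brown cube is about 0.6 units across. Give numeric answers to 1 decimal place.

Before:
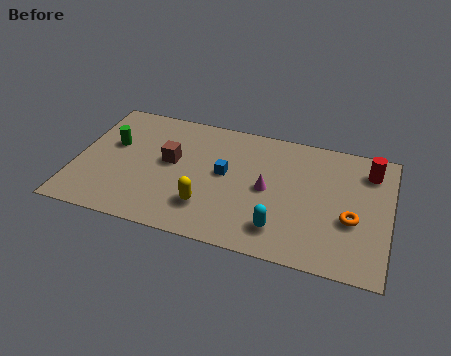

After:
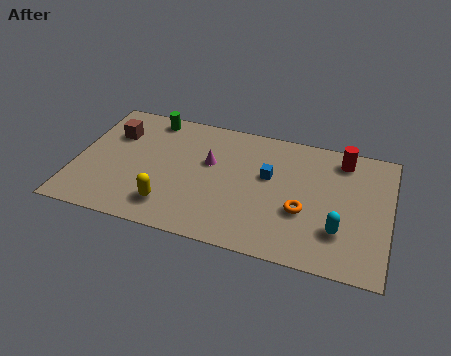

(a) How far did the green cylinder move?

2.6

From (1.5, 4.7) to (3.0, 6.8), the green cylinder covered √(1.5² + 2.1²) ≈ 2.6 units.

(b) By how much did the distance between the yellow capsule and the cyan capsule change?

+4.1

They were about 3.2 units apart before and 7.3 after — 4.1 units further apart.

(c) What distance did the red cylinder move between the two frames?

1.3

The red cylinder was near (12.7, 6.1) before and (11.5, 6.5) after, so it travelled √(1.2² + 0.4²) ≈ 1.3 units.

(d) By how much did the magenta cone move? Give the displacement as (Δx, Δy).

(-2.6, 0.9)

The magenta cone started near (8.4, 3.8) and ended near (5.8, 4.7).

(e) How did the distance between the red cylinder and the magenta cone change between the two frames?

+1.1

They were about 4.9 units apart before and 6.0 after — 1.1 units further apart.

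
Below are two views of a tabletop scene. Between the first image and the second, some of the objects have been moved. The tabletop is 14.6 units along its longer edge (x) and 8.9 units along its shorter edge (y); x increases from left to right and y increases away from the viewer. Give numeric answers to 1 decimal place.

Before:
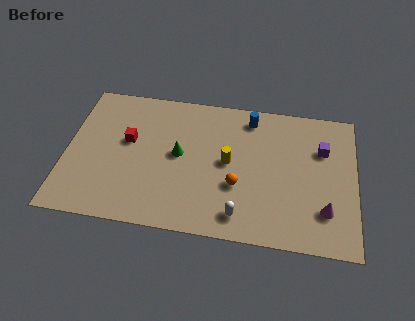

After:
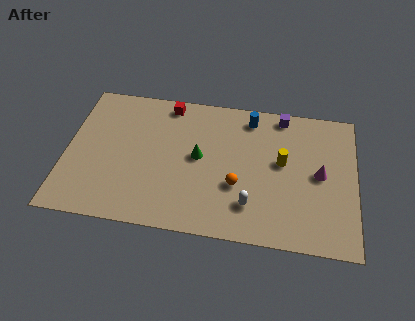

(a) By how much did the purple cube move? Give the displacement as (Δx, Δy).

(-2.1, 1.9)

The purple cube was at about (12.9, 6.1) and moved to about (10.8, 8.0).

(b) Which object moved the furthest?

the red cube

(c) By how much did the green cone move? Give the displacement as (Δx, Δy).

(1.0, 0.0)

From the two frames, the green cone sits at roughly (5.7, 4.7) before and (6.7, 4.7) after.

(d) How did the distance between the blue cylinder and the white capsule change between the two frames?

-0.7

They were about 6.2 units apart before and 5.5 after — 0.7 units closer together.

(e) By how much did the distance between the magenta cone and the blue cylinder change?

-1.8

Before: roughly 6.6 units apart; after: 4.8. That's 1.8 units closer together.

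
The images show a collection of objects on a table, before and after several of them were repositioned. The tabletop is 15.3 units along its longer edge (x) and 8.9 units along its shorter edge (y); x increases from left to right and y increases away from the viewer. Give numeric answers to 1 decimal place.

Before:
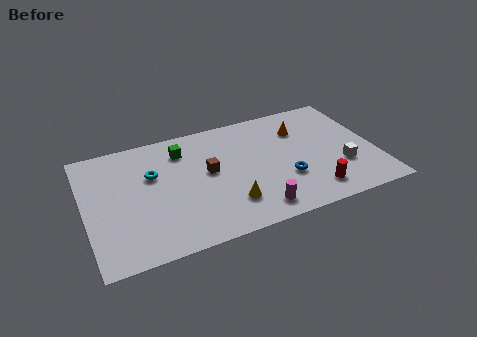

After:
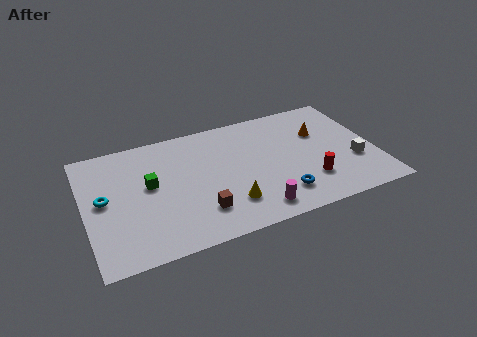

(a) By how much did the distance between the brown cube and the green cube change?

+1.3

Before: roughly 2.4 units apart; after: 3.7. That's 1.3 units further apart.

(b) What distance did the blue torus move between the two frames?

1.2

The blue torus was near (10.4, 3.0) before and (10.0, 1.9) after, so it travelled √(0.4² + 1.1²) ≈ 1.2 units.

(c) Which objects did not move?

the magenta cylinder and the yellow cone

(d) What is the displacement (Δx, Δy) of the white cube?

(0.7, 0.2)

The white cube started near (13.4, 2.9) and ended near (14.1, 3.1).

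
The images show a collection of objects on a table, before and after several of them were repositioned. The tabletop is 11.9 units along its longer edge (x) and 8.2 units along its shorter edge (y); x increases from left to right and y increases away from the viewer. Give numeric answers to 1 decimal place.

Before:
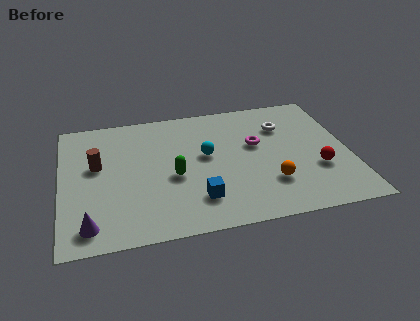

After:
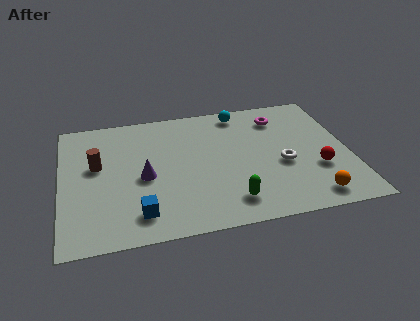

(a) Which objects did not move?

the red sphere and the brown cylinder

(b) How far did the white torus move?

2.5

From (9.3, 5.9) to (9.1, 3.4), the white torus covered √(0.2² + 2.5²) ≈ 2.5 units.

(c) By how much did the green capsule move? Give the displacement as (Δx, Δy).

(2.2, -2.0)

The green capsule was at about (4.6, 3.5) and moved to about (6.8, 1.5).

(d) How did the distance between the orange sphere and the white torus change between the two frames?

-1.2

Before: roughly 3.7 units apart; after: 2.5. That's 1.2 units closer together.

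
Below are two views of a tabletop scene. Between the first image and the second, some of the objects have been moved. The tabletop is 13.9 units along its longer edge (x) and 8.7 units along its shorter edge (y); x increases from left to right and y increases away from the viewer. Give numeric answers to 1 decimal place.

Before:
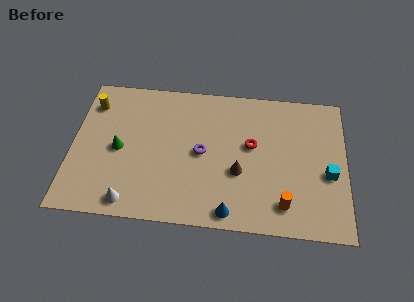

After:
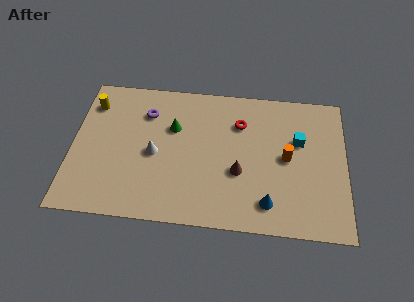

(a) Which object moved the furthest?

the purple torus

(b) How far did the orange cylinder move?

2.8

The orange cylinder moved from about (10.8, 1.6) to (10.9, 4.4), a distance of √(0.1² + 2.8²) ≈ 2.8.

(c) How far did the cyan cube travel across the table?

2.4

From (13.0, 3.6) to (11.5, 5.5), the cyan cube covered √(1.5² + 1.9²) ≈ 2.4 units.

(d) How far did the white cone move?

3.2

From (3.1, 1.0) to (4.2, 4.0), the white cone covered √(1.1² + 3.0²) ≈ 3.2 units.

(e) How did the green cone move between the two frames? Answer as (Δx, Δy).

(2.7, 1.6)

From the two frames, the green cone sits at roughly (2.4, 4.1) before and (5.1, 5.7) after.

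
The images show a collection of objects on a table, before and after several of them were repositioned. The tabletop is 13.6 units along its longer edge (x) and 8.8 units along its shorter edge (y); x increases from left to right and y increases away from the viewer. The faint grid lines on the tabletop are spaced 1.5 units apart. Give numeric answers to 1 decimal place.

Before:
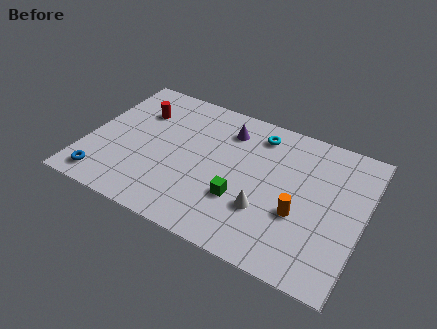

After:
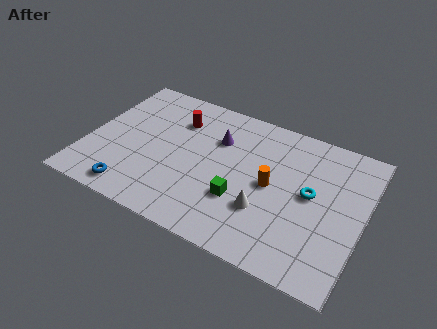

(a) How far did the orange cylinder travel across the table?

1.9

From (10.6, 3.3) to (9.1, 4.4), the orange cylinder covered √(1.5² + 1.1²) ≈ 1.9 units.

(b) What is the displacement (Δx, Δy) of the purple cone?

(-0.4, -0.8)

From the two frames, the purple cone sits at roughly (6.6, 6.9) before and (6.2, 6.1) after.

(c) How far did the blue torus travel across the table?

1.5

The blue torus moved from about (1.2, 1.2) to (2.7, 1.1), a distance of √(1.5² + 0.1²) ≈ 1.5.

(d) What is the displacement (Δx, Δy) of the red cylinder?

(1.9, 0.2)

From the two frames, the red cylinder sits at roughly (2.2, 6.3) before and (4.1, 6.5) after.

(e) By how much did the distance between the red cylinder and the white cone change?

-1.5

The distance was about 7.6 in the first image and 6.1 in the second, so they moved 1.5 units closer together.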